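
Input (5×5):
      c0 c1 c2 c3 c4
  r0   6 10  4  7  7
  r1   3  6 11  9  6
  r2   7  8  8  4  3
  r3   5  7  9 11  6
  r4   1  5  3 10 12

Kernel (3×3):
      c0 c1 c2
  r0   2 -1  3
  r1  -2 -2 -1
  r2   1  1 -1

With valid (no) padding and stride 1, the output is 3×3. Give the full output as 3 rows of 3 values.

Output[0,0]: The receptive field on the input at this output position is [6 10 4 / 3 6 11 / 7 8 8]. Elementwise product with the kernel and sum: 6·2 + 10·-1 + 4·3 + 3·-2 + 6·-2 + 11·-1 + 7·1 + 8·1 + 8·-1.

-8 6 -15
-2 -3 18
0 -25 -24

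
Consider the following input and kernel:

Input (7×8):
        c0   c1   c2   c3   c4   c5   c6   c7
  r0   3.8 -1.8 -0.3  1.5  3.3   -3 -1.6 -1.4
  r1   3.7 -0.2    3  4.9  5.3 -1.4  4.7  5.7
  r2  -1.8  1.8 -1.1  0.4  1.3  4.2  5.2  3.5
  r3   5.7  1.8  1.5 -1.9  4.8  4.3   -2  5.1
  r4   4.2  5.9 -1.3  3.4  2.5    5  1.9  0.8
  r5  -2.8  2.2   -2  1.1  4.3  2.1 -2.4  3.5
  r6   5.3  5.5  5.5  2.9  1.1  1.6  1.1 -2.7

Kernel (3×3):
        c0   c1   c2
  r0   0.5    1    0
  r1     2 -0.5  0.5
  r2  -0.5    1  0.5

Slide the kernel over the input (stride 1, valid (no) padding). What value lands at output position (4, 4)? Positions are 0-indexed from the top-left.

The receptive field on the input at this output position is [2.5 5 1.9 / 4.3 2.1 -2.4 / 1.1 1.6 1.1]. Elementwise product with the kernel and sum: 2.5·0.5 + 5·1 + 4.3·2 + 2.1·-0.5 + -2.4·0.5 + 1.1·-0.5 + 1.6·1 + 1.1·0.5.

14.2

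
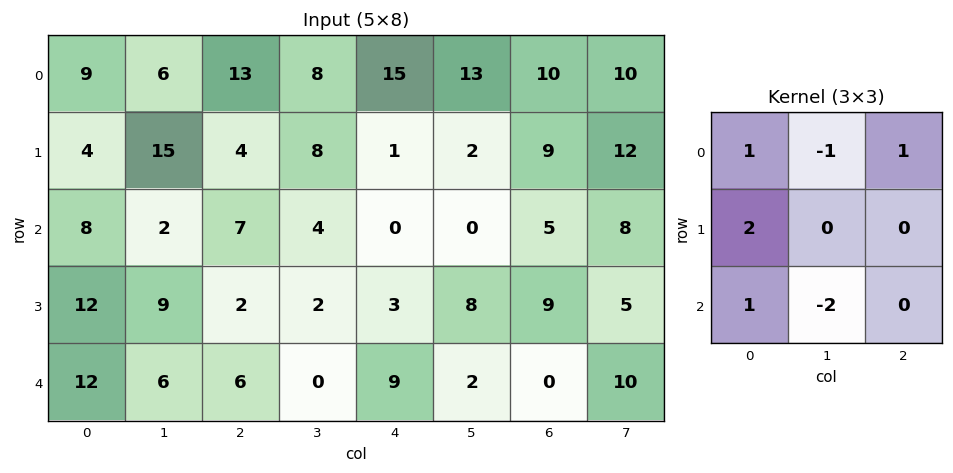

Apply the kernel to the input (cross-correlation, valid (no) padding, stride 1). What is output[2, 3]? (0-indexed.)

The receptive field on the input at this output position is [4 0 0 / 2 3 8 / 0 9 2]. Elementwise product with the kernel and sum: 4·1 + 0·-1 + 0·1 + 2·2 + 0·1 + 9·-2.

-10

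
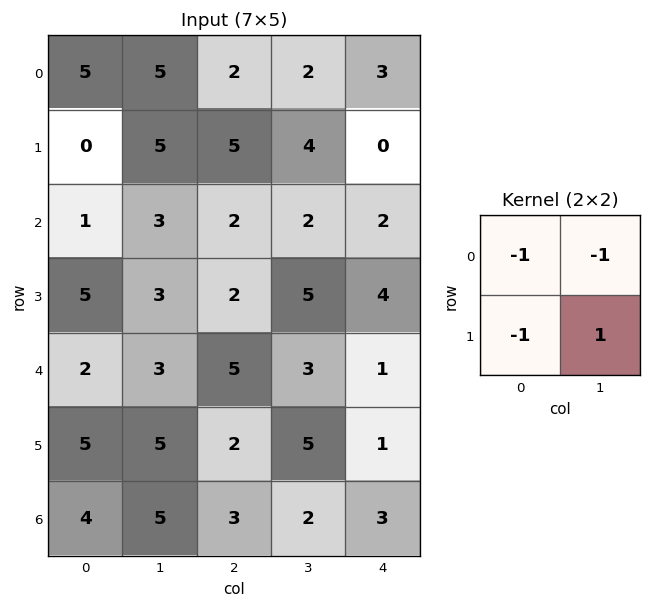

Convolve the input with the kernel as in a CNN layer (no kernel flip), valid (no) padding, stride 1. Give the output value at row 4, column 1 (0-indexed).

-11

The receptive field on the input at this output position is [3 5 / 5 2]. Elementwise product with the kernel and sum: 3·-1 + 5·-1 + 5·-1 + 2·1.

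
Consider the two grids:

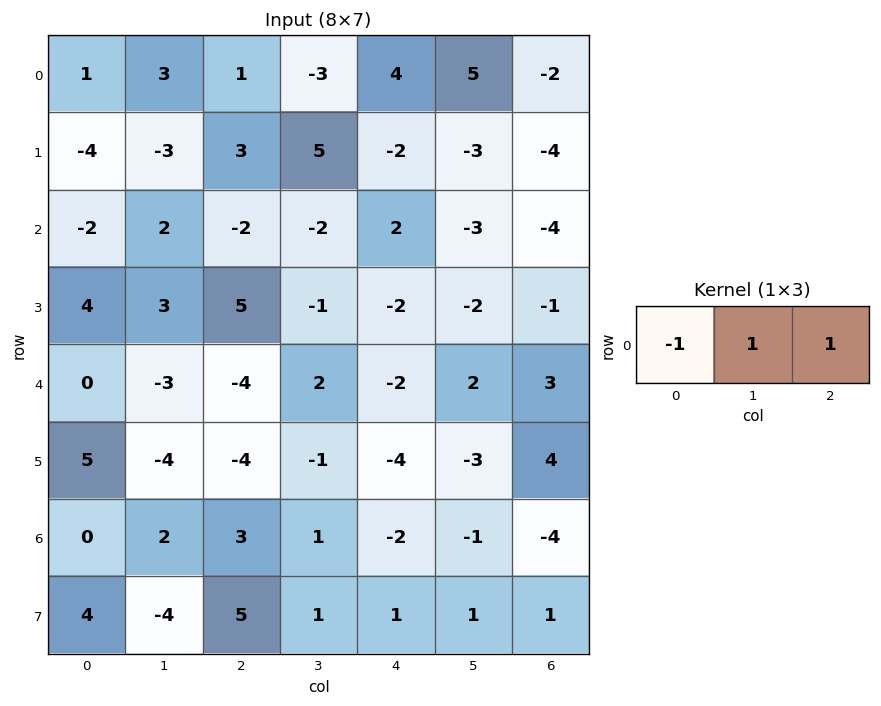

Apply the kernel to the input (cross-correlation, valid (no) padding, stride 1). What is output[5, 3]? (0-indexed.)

The receptive field on the input at this output position is [-1 -4 -3]. Elementwise product with the kernel and sum: -1·-1 + -4·1 + -3·1.

-6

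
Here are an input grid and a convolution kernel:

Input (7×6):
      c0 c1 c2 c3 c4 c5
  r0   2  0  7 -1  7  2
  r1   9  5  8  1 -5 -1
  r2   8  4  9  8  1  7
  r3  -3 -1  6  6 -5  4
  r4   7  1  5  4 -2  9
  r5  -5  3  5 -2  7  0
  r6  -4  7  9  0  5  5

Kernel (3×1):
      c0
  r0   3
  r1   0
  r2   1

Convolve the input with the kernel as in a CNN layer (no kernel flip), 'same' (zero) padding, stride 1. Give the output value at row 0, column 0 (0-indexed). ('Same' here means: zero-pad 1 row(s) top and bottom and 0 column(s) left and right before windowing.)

9

The receptive field on the zero-padded input at this output position is [0 / 2 / 9]. Elementwise product with the kernel and sum: 0·3 + 9·1.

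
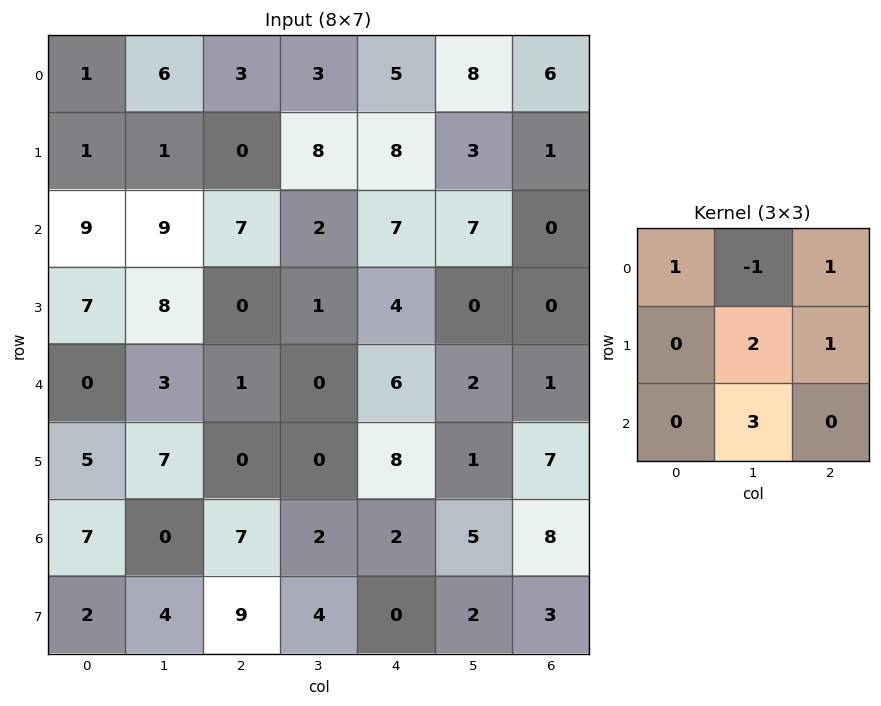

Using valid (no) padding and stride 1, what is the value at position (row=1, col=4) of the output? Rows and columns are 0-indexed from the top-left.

20

The receptive field on the input at this output position is [8 3 1 / 7 7 0 / 4 0 0]. Elementwise product with the kernel and sum: 8·1 + 3·-1 + 1·1 + 7·2 + 0·1 + 0·3.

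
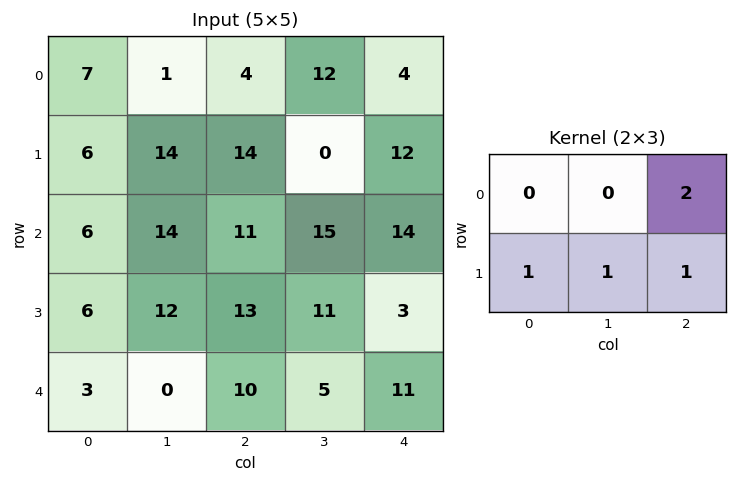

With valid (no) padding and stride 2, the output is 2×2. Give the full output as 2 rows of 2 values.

42 34
53 55

Output[0,0]: The receptive field on the input at this output position is [7 1 4 / 6 14 14]. Elementwise product with the kernel and sum: 4·2 + 6·1 + 14·1 + 14·1.
Output[0,1]: The receptive field on the input at this output position is [4 12 4 / 14 0 12]. Elementwise product with the kernel and sum: 4·2 + 14·1 + 0·1 + 12·1.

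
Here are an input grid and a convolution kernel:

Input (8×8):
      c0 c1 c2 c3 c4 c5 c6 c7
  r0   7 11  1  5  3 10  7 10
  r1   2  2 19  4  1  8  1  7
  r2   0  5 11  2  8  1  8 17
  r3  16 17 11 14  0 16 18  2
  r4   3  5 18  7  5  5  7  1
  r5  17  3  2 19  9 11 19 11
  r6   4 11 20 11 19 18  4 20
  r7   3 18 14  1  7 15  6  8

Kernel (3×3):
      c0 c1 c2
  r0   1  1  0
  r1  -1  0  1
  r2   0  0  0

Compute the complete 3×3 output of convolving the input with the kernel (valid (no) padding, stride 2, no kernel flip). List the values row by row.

Output[0,0]: The receptive field on the input at this output position is [7 11 1 / 2 2 19 / 0 5 11]. Elementwise product with the kernel and sum: 7·1 + 11·1 + 2·-1 + 19·1.

35 -12 13
0 2 27
-7 32 20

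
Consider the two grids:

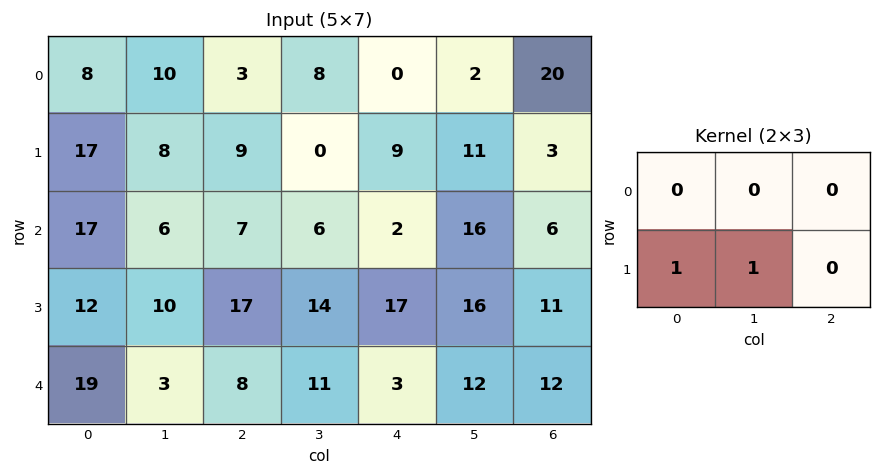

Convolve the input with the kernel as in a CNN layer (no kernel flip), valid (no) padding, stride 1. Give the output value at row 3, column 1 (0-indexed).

11

The receptive field on the input at this output position is [10 17 14 / 3 8 11]. Elementwise product with the kernel and sum: 3·1 + 8·1.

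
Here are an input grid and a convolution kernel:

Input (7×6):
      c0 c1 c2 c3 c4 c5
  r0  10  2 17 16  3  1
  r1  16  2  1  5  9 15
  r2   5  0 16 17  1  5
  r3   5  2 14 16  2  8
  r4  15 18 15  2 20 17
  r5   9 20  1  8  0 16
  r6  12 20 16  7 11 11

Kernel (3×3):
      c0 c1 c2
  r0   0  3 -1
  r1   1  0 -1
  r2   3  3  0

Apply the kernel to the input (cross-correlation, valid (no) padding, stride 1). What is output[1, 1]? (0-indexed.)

29

The receptive field on the input at this output position is [2 1 5 / 0 16 17 / 2 14 16]. Elementwise product with the kernel and sum: 1·3 + 5·-1 + 0·1 + 17·-1 + 2·3 + 14·3.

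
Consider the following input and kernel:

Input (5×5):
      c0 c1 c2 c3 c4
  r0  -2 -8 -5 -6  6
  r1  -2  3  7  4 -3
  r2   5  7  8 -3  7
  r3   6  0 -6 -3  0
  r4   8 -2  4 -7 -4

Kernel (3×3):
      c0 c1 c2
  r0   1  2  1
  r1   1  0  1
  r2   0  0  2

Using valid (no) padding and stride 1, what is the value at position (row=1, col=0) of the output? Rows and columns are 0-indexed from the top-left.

The receptive field on the input at this output position is [-2 3 7 / 5 7 8 / 6 0 -6]. Elementwise product with the kernel and sum: -2·1 + 3·2 + 7·1 + 5·1 + 8·1 + -6·2.

12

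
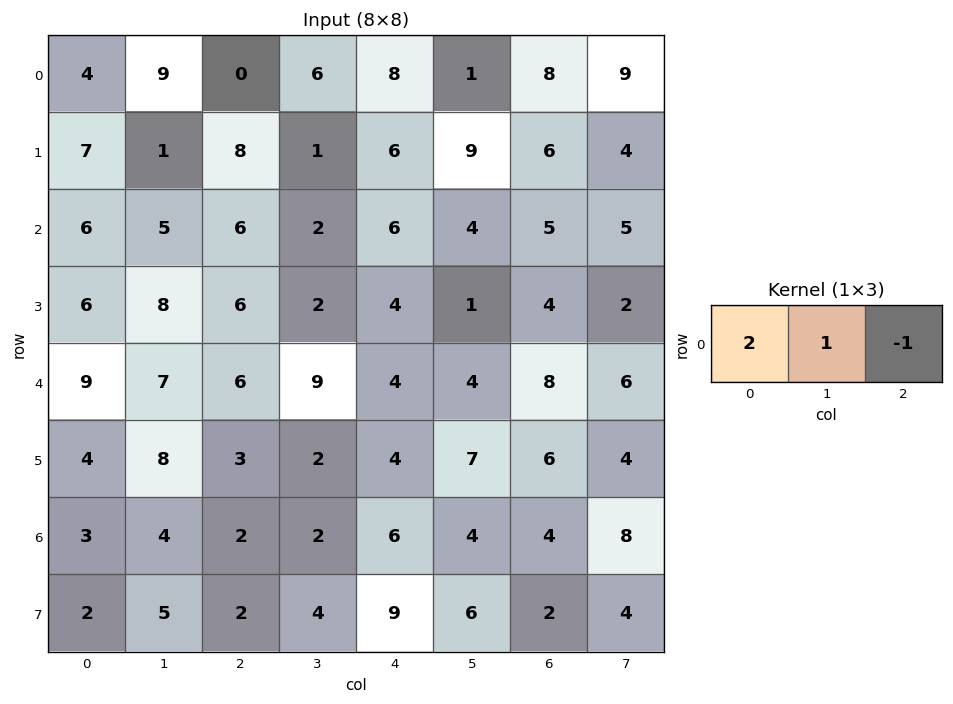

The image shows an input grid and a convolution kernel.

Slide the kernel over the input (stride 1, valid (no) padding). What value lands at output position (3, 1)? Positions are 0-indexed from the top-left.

The receptive field on the input at this output position is [8 6 2]. Elementwise product with the kernel and sum: 8·2 + 6·1 + 2·-1.

20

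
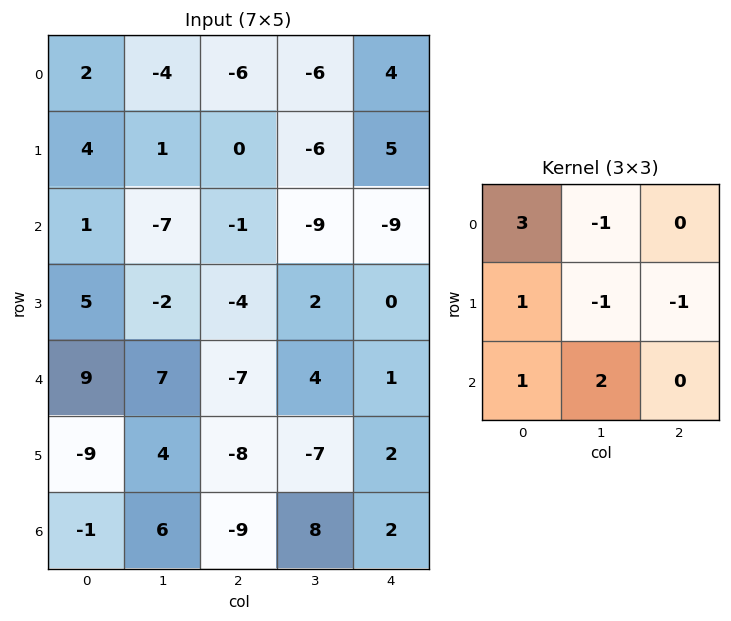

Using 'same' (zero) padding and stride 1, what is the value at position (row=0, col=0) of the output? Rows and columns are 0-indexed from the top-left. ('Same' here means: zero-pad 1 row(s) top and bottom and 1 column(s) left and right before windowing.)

The receptive field on the zero-padded input at this output position is [0 0 0 / 0 2 -4 / 0 4 1]. Elementwise product with the kernel and sum: 0·3 + 0·-1 + 0·1 + 2·-1 + -4·-1 + 0·1 + 4·2.

10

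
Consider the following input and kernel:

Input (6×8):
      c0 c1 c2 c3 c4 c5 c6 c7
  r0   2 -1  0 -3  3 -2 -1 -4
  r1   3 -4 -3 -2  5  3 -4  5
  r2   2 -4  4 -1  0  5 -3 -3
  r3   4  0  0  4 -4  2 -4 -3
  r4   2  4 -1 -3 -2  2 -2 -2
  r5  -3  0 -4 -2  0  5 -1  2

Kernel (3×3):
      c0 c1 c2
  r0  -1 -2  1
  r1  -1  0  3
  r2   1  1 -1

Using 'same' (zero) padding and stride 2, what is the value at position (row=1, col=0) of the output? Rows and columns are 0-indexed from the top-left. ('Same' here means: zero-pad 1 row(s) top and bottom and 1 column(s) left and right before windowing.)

-18

The receptive field on the zero-padded input at this output position is [0 3 -4 / 0 2 -4 / 0 4 0]. Elementwise product with the kernel and sum: 0·-1 + 3·-2 + -4·1 + 0·-1 + -4·3 + 0·1 + 4·1 + 0·-1.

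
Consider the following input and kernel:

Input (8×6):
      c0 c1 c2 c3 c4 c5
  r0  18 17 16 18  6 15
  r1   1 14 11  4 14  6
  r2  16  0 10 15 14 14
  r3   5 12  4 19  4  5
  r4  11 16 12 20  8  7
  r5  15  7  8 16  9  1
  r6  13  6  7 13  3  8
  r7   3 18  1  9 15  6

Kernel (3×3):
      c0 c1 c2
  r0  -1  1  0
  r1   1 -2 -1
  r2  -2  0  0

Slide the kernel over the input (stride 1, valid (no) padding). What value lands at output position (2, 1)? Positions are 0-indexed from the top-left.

-37

The receptive field on the input at this output position is [0 10 15 / 12 4 19 / 16 12 20]. Elementwise product with the kernel and sum: 0·-1 + 10·1 + 12·1 + 4·-2 + 19·-1 + 16·-2.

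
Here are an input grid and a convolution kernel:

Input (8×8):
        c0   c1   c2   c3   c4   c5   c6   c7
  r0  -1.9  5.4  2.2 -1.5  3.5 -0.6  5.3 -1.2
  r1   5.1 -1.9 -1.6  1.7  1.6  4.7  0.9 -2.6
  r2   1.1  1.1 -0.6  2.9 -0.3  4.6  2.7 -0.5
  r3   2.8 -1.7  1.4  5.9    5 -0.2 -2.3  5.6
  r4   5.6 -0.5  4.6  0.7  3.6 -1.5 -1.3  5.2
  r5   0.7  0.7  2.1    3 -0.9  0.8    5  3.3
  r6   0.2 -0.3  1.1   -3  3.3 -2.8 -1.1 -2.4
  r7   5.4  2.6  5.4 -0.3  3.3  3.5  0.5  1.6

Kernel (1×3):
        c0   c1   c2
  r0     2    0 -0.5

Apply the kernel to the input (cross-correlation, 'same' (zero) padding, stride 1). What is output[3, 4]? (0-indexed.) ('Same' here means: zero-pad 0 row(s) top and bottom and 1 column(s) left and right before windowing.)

11.9

The receptive field on the zero-padded input at this output position is [5.9 5 -0.2]. Elementwise product with the kernel and sum: 5.9·2 + -0.2·-0.5.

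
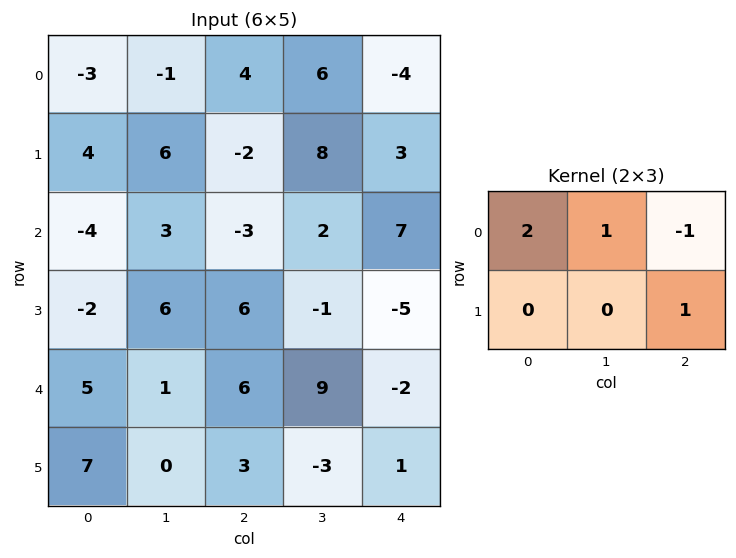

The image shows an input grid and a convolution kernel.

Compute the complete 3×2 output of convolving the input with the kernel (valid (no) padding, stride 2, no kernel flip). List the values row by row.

-13 21
4 -16
8 24

Output[0,0]: The receptive field on the input at this output position is [-3 -1 4 / 4 6 -2]. Elementwise product with the kernel and sum: -3·2 + -1·1 + 4·-1 + -2·1.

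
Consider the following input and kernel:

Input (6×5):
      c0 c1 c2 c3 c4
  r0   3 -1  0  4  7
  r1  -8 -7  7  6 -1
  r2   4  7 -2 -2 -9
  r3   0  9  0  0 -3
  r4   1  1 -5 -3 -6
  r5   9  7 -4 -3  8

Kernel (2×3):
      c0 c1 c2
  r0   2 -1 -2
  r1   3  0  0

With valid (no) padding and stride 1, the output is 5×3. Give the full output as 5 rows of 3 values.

Output[0,0]: The receptive field on the input at this output position is [3 -1 0 / -8 -7 7]. Elementwise product with the kernel and sum: 3·2 + -1·-1 + 0·-2 + -8·3.
Output[0,1]: The receptive field on the input at this output position is [-1 0 4 / -7 7 6]. Elementwise product with the kernel and sum: -1·2 + 0·-1 + 4·-2 + -7·3.

-17 -31 3
-11 -12 4
5 47 16
-6 21 -9
38 34 -7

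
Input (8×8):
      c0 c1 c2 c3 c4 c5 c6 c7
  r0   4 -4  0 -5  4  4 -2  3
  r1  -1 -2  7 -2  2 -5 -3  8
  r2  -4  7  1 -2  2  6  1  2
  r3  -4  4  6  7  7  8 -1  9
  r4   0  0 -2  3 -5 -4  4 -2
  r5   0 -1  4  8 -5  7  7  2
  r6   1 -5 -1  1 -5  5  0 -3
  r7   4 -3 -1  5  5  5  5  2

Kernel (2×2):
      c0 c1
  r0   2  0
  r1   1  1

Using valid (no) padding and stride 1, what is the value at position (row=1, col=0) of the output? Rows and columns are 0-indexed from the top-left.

1

The receptive field on the input at this output position is [-1 -2 / -4 7]. Elementwise product with the kernel and sum: -1·2 + -4·1 + 7·1.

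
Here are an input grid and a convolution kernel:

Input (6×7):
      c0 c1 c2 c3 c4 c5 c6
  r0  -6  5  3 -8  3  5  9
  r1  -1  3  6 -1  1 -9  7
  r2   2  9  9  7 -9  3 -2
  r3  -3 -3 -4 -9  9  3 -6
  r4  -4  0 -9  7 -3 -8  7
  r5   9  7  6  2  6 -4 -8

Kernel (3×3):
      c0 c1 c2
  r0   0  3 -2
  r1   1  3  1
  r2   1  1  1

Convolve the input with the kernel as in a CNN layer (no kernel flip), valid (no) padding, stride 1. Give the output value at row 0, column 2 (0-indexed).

-19

The receptive field on the input at this output position is [3 -8 3 / 6 -1 1 / 9 7 -9]. Elementwise product with the kernel and sum: -8·3 + 3·-2 + 6·1 + -1·3 + 1·1 + 9·1 + 7·1 + -9·1.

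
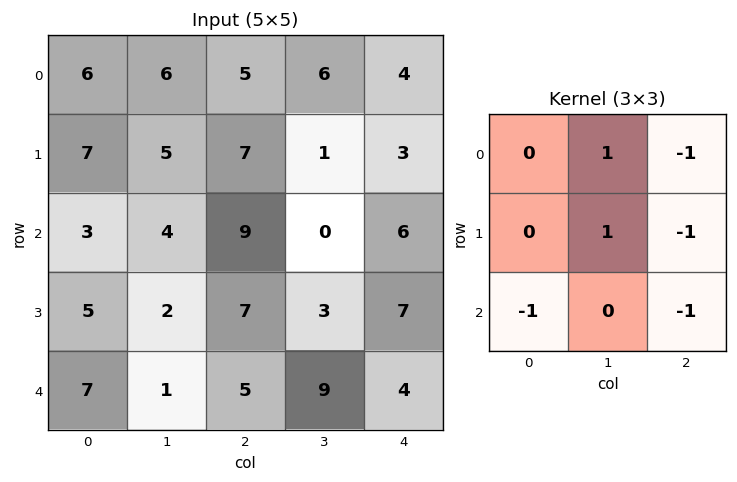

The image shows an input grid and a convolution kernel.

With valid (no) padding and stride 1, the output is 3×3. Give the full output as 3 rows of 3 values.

Output[0,0]: The receptive field on the input at this output position is [6 6 5 / 7 5 7 / 3 4 9]. Elementwise product with the kernel and sum: 6·1 + 5·-1 + 5·1 + 7·-1 + 3·-1 + 9·-1.
Output[0,1]: The receptive field on the input at this output position is [6 5 6 / 5 7 1 / 4 9 0]. Elementwise product with the kernel and sum: 5·1 + 6·-1 + 7·1 + 1·-1 + 4·-1 + 0·-1.

-13 1 -15
-19 10 -22
-22 3 -19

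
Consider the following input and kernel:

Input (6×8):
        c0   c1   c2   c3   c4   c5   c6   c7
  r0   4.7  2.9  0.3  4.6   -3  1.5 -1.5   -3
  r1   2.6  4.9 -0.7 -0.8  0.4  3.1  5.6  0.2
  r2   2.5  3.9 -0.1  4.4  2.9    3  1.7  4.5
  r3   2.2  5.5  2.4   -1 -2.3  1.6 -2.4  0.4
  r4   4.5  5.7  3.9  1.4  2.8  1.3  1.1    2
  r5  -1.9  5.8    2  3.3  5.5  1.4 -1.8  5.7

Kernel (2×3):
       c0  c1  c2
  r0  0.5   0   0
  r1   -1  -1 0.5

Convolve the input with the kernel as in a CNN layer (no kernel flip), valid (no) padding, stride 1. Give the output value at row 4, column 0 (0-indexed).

The receptive field on the input at this output position is [4.5 5.7 3.9 / -1.9 5.8 2]. Elementwise product with the kernel and sum: 4.5·0.5 + -1.9·-1 + 5.8·-1 + 2·0.5.

-0.65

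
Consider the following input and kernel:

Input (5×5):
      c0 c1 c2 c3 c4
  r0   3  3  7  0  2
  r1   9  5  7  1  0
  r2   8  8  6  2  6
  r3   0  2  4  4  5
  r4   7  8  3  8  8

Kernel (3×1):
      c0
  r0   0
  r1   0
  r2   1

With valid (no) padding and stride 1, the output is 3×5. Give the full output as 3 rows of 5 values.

8 8 6 2 6
0 2 4 4 5
7 8 3 8 8

Output[0,0]: The receptive field on the input at this output position is [3 / 9 / 8]. Elementwise product with the kernel and sum: 8·1.
Output[0,1]: The receptive field on the input at this output position is [3 / 5 / 8]. Elementwise product with the kernel and sum: 8·1.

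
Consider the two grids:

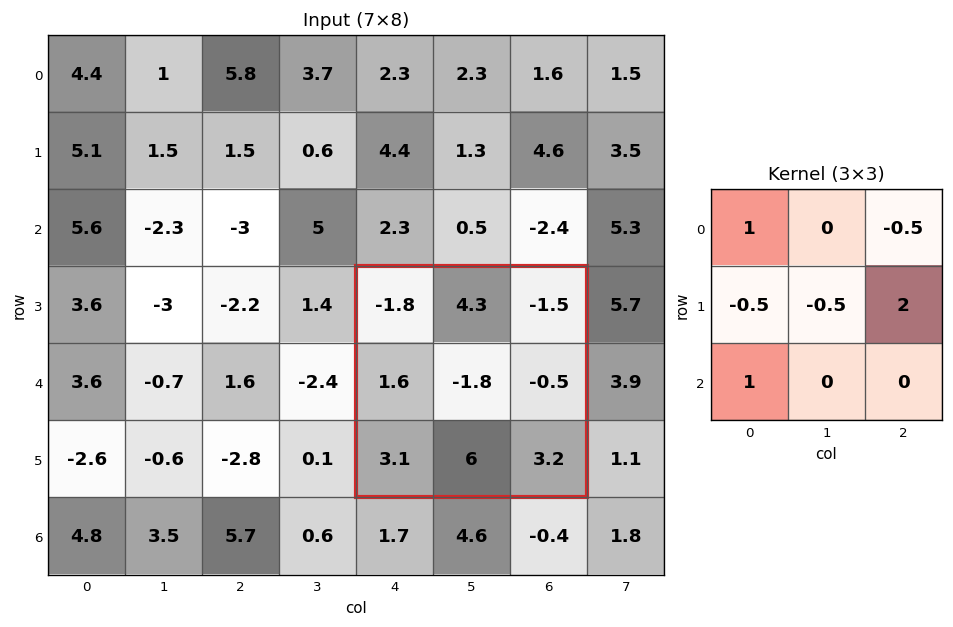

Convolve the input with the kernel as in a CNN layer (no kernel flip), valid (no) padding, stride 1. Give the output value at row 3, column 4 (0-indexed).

1.15

The receptive field on the input at this output position is [-1.8 4.3 -1.5 / 1.6 -1.8 -0.5 / 3.1 6 3.2]. Elementwise product with the kernel and sum: -1.8·1 + -1.5·-0.5 + 1.6·-0.5 + -1.8·-0.5 + -0.5·2 + 3.1·1.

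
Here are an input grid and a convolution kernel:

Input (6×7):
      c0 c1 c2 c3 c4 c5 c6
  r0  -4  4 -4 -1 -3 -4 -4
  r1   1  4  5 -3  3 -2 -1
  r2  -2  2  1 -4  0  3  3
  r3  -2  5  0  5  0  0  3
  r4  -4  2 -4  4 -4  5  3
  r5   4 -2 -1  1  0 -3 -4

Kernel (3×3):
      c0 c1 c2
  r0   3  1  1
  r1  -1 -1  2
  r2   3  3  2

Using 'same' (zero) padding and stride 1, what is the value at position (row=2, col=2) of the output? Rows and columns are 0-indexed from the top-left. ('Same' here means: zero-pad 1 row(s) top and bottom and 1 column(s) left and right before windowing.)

The receptive field on the zero-padded input at this output position is [4 5 -3 / 2 1 -4 / 5 0 5]. Elementwise product with the kernel and sum: 4·3 + 5·1 + -3·1 + 2·-1 + 1·-1 + -4·2 + 5·3 + 0·3 + 5·2.

28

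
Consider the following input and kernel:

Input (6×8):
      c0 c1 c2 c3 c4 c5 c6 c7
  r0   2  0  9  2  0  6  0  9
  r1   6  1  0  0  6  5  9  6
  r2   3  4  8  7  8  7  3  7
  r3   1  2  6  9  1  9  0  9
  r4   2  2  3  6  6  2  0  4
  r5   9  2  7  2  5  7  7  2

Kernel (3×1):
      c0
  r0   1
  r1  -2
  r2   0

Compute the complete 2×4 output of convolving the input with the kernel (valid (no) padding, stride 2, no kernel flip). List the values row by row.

Output[0,0]: The receptive field on the input at this output position is [2 / 6 / 3]. Elementwise product with the kernel and sum: 2·1 + 6·-2.

-10 9 -12 -18
1 -4 6 3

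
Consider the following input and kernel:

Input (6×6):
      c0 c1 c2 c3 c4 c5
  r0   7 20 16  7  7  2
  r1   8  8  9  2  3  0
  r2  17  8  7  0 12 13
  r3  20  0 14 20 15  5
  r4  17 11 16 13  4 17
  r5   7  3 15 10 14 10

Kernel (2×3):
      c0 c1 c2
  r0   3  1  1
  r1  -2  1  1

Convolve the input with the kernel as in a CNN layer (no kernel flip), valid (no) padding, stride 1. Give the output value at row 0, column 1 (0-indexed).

The receptive field on the input at this output position is [20 16 7 / 8 9 2]. Elementwise product with the kernel and sum: 20·3 + 16·1 + 7·1 + 8·-2 + 9·1 + 2·1.

78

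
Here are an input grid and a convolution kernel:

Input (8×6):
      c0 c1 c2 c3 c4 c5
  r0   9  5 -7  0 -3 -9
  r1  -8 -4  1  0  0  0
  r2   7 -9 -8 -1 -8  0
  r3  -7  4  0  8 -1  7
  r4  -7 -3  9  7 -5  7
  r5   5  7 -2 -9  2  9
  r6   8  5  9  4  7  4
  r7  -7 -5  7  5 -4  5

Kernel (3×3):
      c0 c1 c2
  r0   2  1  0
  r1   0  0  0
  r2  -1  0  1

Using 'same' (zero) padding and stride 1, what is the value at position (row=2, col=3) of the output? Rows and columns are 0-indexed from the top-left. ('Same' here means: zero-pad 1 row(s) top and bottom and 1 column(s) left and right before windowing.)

The receptive field on the zero-padded input at this output position is [1 0 0 / -8 -1 -8 / 0 8 -1]. Elementwise product with the kernel and sum: 1·2 + 0·1 + 0·-1 + -1·1.

1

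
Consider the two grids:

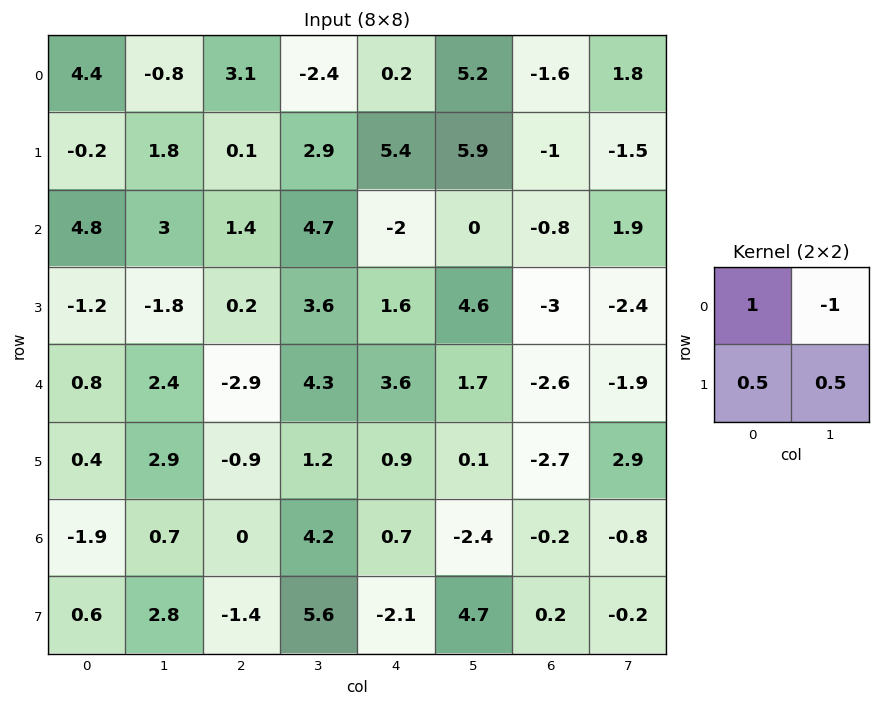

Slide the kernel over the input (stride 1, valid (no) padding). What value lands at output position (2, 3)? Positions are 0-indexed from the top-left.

The receptive field on the input at this output position is [4.7 -2 / 3.6 1.6]. Elementwise product with the kernel and sum: 4.7·1 + -2·-1 + 3.6·0.5 + 1.6·0.5.

9.3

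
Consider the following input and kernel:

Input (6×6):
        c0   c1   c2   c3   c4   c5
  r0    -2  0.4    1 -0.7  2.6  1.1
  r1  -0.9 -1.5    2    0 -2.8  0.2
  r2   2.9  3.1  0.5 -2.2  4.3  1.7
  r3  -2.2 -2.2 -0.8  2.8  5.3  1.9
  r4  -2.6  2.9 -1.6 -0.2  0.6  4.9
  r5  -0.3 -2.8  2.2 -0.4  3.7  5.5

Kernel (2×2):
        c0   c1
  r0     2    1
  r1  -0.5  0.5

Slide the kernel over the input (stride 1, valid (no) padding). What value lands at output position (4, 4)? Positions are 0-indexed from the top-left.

7

The receptive field on the input at this output position is [0.6 4.9 / 3.7 5.5]. Elementwise product with the kernel and sum: 0.6·2 + 4.9·1 + 3.7·-0.5 + 5.5·0.5.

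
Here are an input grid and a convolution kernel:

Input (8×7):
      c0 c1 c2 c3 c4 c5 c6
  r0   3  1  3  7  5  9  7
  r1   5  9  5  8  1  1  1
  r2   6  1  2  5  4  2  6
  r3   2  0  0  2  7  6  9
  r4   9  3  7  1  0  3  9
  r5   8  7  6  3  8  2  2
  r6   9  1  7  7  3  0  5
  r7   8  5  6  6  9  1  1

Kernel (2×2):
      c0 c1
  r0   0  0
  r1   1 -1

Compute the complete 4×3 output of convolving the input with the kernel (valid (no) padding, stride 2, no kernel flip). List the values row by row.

-4 -3 0
2 -2 1
1 3 6
3 0 8

Output[0,0]: The receptive field on the input at this output position is [3 1 / 5 9]. Elementwise product with the kernel and sum: 5·1 + 9·-1.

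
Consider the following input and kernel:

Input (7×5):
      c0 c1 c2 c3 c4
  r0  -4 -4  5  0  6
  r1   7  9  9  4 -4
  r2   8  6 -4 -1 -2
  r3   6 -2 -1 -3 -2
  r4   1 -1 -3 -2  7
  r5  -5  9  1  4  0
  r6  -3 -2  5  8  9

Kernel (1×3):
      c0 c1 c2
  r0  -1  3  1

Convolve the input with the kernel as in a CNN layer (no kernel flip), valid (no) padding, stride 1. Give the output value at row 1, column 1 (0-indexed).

22

The receptive field on the input at this output position is [9 9 4]. Elementwise product with the kernel and sum: 9·-1 + 9·3 + 4·1.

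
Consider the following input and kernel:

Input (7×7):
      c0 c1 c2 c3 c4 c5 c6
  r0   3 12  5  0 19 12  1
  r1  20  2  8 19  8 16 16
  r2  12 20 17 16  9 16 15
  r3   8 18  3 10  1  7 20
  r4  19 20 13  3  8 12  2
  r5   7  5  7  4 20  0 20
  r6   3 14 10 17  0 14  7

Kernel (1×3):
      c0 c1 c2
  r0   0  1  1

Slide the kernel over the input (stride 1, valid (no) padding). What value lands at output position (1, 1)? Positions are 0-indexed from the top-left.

27

The receptive field on the input at this output position is [2 8 19]. Elementwise product with the kernel and sum: 8·1 + 19·1.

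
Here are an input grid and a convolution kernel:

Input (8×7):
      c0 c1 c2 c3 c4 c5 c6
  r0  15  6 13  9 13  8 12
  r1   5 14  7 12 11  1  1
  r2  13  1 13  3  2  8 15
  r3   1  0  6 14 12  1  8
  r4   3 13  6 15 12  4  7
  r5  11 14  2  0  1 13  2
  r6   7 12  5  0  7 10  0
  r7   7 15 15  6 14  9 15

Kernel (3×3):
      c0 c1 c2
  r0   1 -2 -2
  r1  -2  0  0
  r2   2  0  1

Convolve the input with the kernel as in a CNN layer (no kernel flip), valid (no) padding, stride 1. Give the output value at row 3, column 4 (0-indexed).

The receptive field on the input at this output position is [12 1 8 / 12 4 7 / 1 13 2]. Elementwise product with the kernel and sum: 12·1 + 1·-2 + 8·-2 + 12·-2 + 1·2 + 2·1.

-26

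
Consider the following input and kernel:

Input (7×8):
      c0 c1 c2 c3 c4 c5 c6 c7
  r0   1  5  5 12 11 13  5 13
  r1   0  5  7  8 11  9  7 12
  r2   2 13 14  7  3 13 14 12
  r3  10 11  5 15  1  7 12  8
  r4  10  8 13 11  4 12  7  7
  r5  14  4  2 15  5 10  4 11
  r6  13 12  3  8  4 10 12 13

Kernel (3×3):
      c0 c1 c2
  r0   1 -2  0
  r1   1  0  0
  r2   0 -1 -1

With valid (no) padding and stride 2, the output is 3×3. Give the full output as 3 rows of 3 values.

-36 -22 -31
-35 -10 -41
-7 -19 -37

Output[0,0]: The receptive field on the input at this output position is [1 5 5 / 0 5 7 / 2 13 14]. Elementwise product with the kernel and sum: 1·1 + 5·-2 + 0·1 + 13·-1 + 14·-1.
Output[0,1]: The receptive field on the input at this output position is [5 12 11 / 7 8 11 / 14 7 3]. Elementwise product with the kernel and sum: 5·1 + 12·-2 + 7·1 + 7·-1 + 3·-1.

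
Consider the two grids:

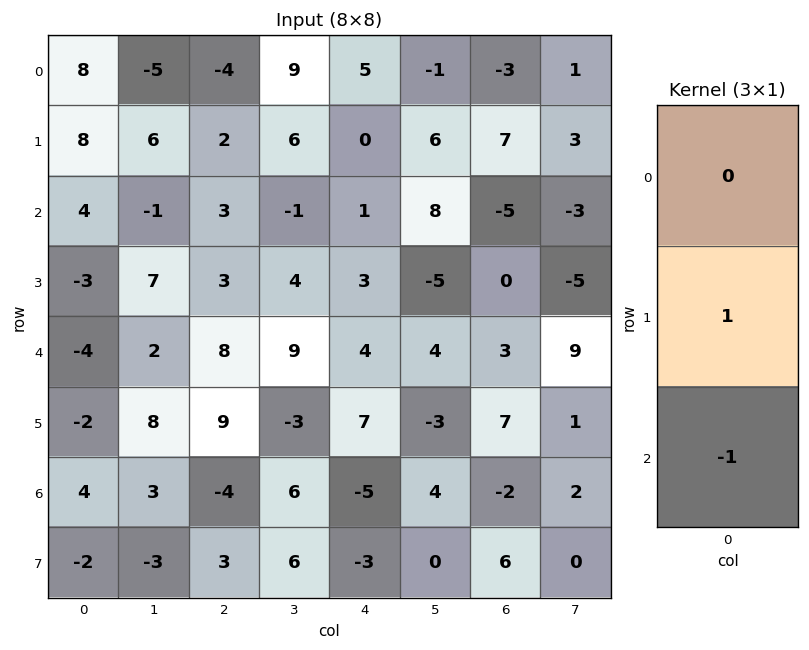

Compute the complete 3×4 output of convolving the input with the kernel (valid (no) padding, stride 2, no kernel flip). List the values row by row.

4 -1 -1 12
1 -5 -1 -3
-6 13 12 9

Output[0,0]: The receptive field on the input at this output position is [8 / 8 / 4]. Elementwise product with the kernel and sum: 8·1 + 4·-1.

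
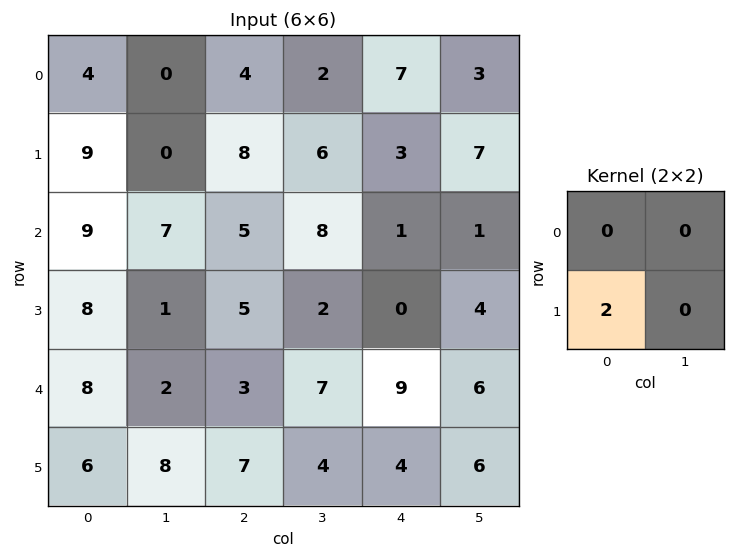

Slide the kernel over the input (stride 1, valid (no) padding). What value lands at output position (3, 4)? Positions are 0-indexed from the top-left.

18

The receptive field on the input at this output position is [0 4 / 9 6]. Elementwise product with the kernel and sum: 9·2.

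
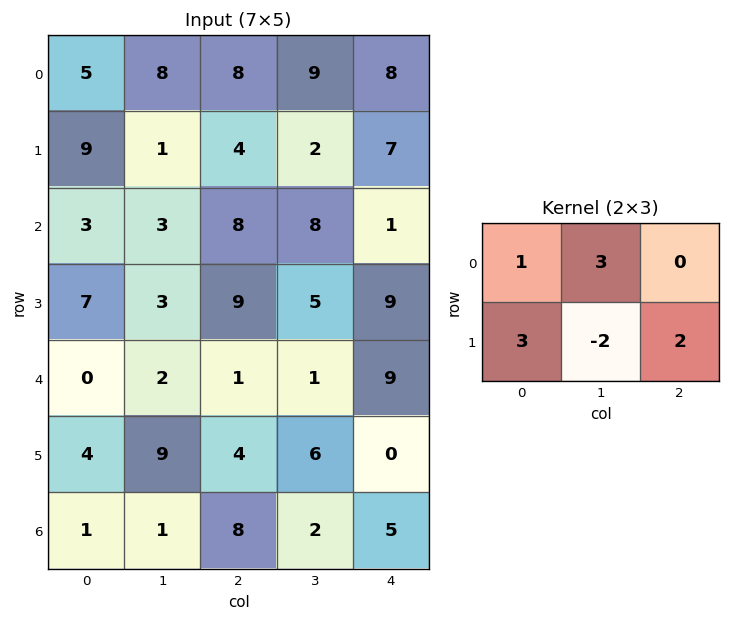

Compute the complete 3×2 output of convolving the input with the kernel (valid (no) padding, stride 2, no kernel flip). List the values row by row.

62 57
45 67
8 4

Output[0,0]: The receptive field on the input at this output position is [5 8 8 / 9 1 4]. Elementwise product with the kernel and sum: 5·1 + 8·3 + 9·3 + 1·-2 + 4·2.
Output[0,1]: The receptive field on the input at this output position is [8 9 8 / 4 2 7]. Elementwise product with the kernel and sum: 8·1 + 9·3 + 4·3 + 2·-2 + 7·2.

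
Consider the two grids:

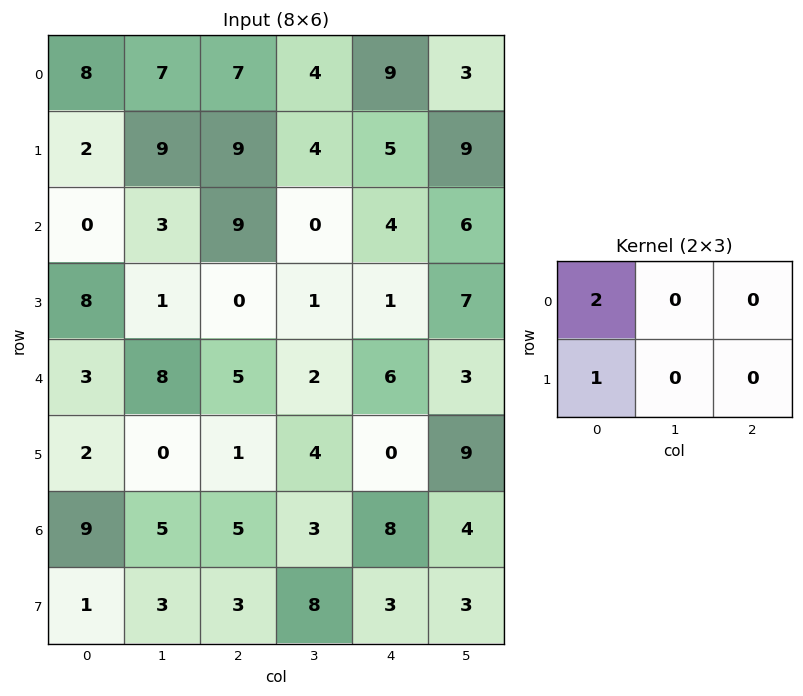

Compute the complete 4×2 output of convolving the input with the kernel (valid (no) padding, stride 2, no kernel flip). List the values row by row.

Output[0,0]: The receptive field on the input at this output position is [8 7 7 / 2 9 9]. Elementwise product with the kernel and sum: 8·2 + 2·1.
Output[0,1]: The receptive field on the input at this output position is [7 4 9 / 9 4 5]. Elementwise product with the kernel and sum: 7·2 + 9·1.

18 23
8 18
8 11
19 13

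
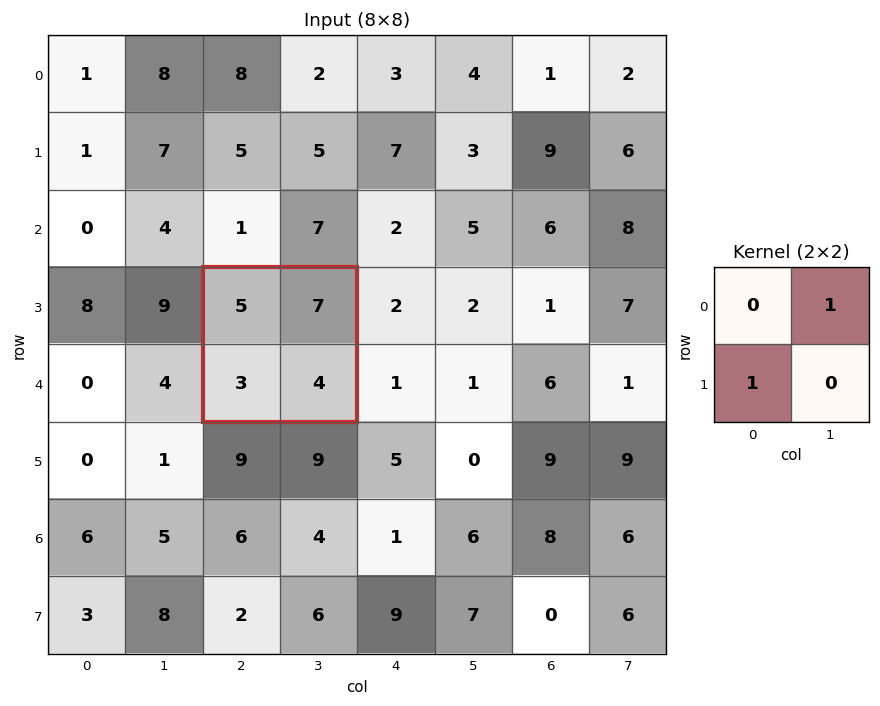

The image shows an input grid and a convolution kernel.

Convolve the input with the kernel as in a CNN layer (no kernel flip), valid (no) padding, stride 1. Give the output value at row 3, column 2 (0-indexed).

The receptive field on the input at this output position is [5 7 / 3 4]. Elementwise product with the kernel and sum: 7·1 + 3·1.

10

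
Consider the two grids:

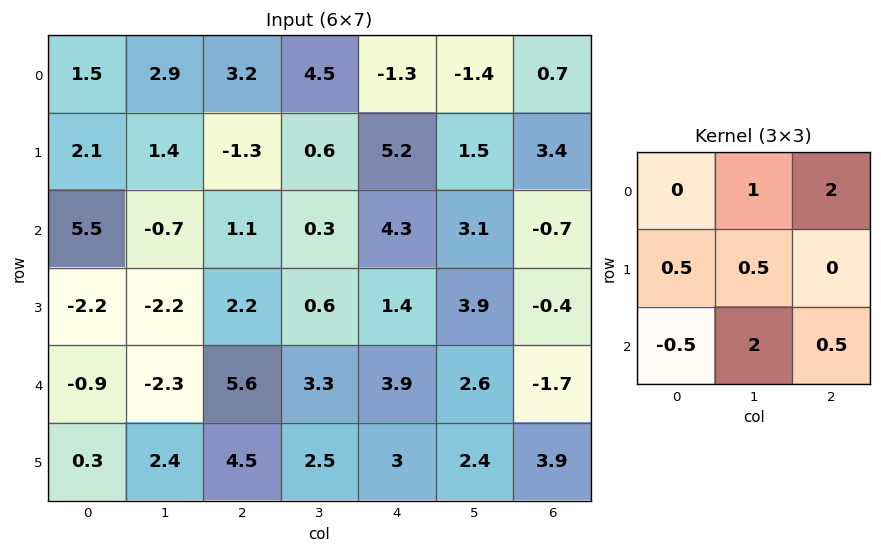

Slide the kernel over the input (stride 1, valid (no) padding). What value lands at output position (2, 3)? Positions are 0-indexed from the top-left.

18.95

The receptive field on the input at this output position is [0.3 4.3 3.1 / 0.6 1.4 3.9 / 3.3 3.9 2.6]. Elementwise product with the kernel and sum: 4.3·1 + 3.1·2 + 0.6·0.5 + 1.4·0.5 + 3.3·-0.5 + 3.9·2 + 2.6·0.5.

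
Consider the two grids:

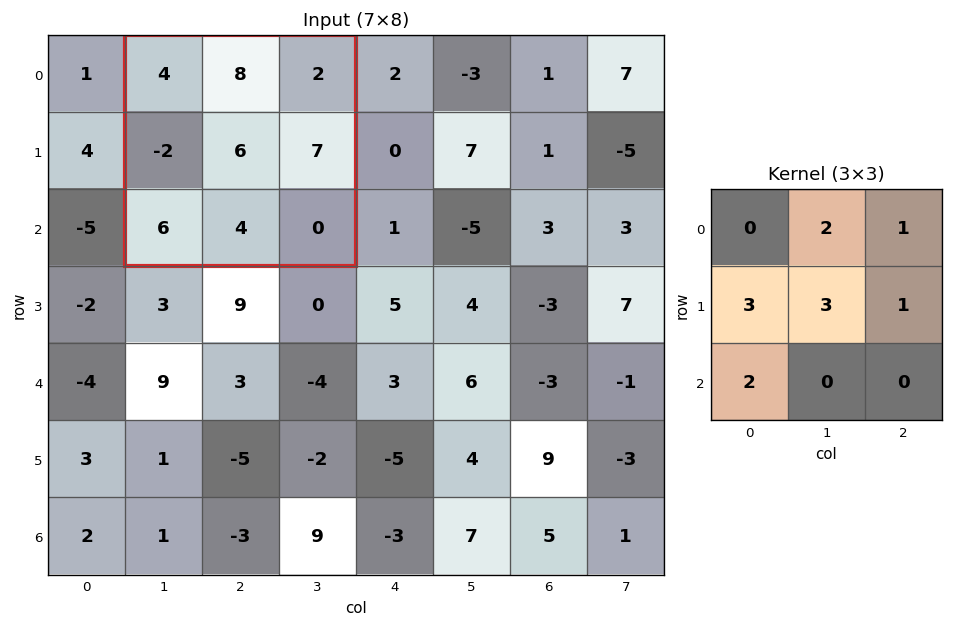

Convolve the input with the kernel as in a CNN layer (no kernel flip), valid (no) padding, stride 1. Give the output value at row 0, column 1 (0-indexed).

49

The receptive field on the input at this output position is [4 8 2 / -2 6 7 / 6 4 0]. Elementwise product with the kernel and sum: 8·2 + 2·1 + -2·3 + 6·3 + 7·1 + 6·2.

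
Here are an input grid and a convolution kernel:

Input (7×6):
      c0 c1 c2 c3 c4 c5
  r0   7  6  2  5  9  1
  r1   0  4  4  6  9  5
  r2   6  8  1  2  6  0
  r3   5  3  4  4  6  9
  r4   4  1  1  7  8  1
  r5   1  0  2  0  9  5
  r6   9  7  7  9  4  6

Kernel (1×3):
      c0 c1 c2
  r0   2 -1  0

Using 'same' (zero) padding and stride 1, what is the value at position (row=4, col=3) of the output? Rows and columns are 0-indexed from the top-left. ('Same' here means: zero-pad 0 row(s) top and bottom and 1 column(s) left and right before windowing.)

The receptive field on the zero-padded input at this output position is [1 7 8]. Elementwise product with the kernel and sum: 1·2 + 7·-1.

-5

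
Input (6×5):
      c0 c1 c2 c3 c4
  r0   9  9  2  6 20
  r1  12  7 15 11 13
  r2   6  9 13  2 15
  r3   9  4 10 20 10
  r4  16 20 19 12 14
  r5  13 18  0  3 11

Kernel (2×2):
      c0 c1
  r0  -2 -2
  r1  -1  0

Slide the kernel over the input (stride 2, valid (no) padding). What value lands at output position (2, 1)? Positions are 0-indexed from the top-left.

The receptive field on the input at this output position is [19 12 / 0 3]. Elementwise product with the kernel and sum: 19·-2 + 12·-2 + 0·-1.

-62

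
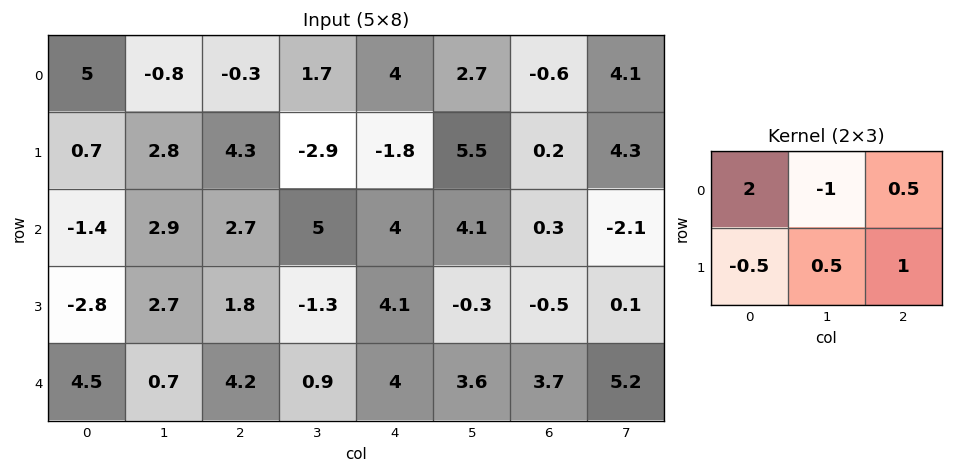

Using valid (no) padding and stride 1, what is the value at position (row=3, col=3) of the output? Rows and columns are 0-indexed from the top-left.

The receptive field on the input at this output position is [-1.3 4.1 -0.3 / 0.9 4 3.6]. Elementwise product with the kernel and sum: -1.3·2 + 4.1·-1 + -0.3·0.5 + 0.9·-0.5 + 4·0.5 + 3.6·1.

-1.7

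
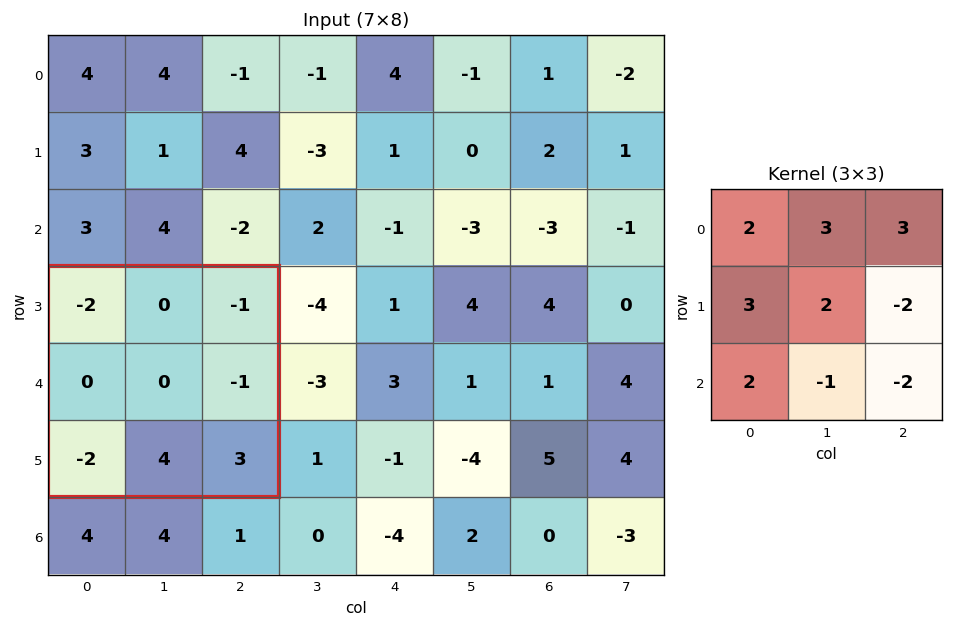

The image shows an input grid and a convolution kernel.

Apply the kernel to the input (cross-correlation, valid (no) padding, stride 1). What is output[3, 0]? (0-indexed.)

-19

The receptive field on the input at this output position is [-2 0 -1 / 0 0 -1 / -2 4 3]. Elementwise product with the kernel and sum: -2·2 + 0·3 + -1·3 + 0·3 + 0·2 + -1·-2 + -2·2 + 4·-1 + 3·-2.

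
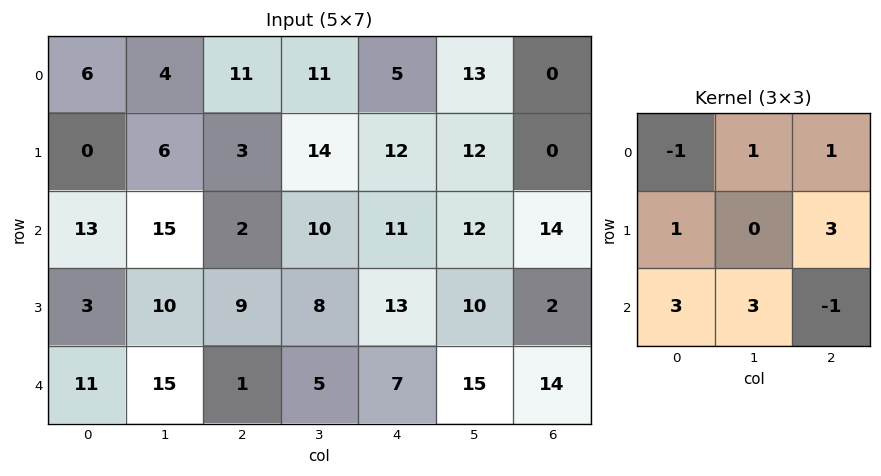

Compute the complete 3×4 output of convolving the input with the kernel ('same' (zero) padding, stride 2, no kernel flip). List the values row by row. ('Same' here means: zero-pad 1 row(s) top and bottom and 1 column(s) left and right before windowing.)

Output[0,0]: The receptive field on the zero-padded input at this output position is [0 0 0 / 0 6 4 / 0 0 6]. Elementwise product with the kernel and sum: 0·-1 + 0·1 + 0·1 + 0·1 + 4·3 + 0·3 + 0·3 + 6·-1.
Output[0,1]: The receptive field on the zero-padded input at this output position is [0 0 0 / 4 11 11 / 6 3 14]. Elementwise product with the kernel and sum: 0·-1 + 0·1 + 0·1 + 4·1 + 11·3 + 6·3 + 3·3 + 14·-1.

6 50 116 49
50 105 109 36
58 37 65 7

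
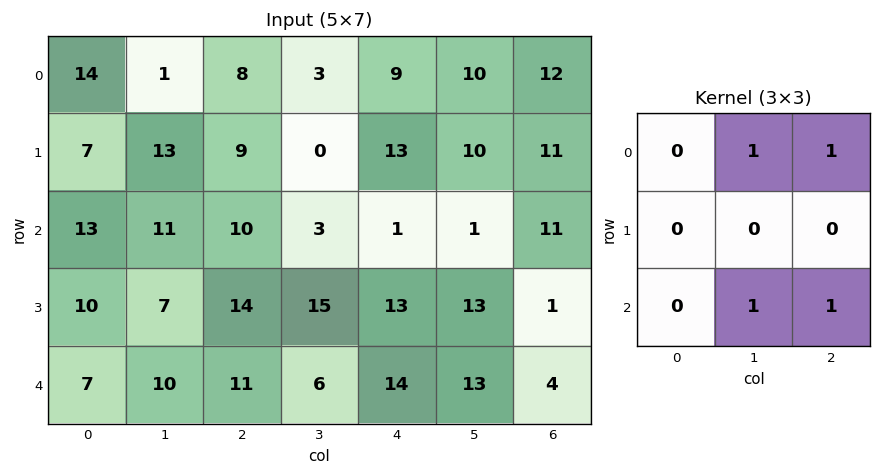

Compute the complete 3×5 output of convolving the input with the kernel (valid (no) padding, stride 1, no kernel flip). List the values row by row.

30 24 16 21 34
43 38 41 49 35
42 30 24 29 29

Output[0,0]: The receptive field on the input at this output position is [14 1 8 / 7 13 9 / 13 11 10]. Elementwise product with the kernel and sum: 1·1 + 8·1 + 11·1 + 10·1.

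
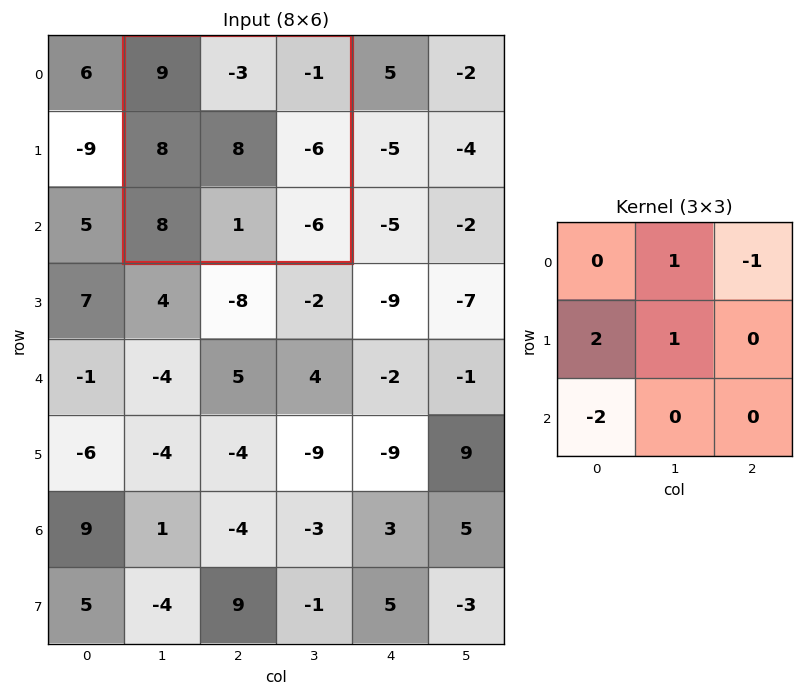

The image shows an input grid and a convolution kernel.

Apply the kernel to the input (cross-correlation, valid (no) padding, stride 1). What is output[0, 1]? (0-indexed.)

The receptive field on the input at this output position is [9 -3 -1 / 8 8 -6 / 8 1 -6]. Elementwise product with the kernel and sum: -3·1 + -1·-1 + 8·2 + 8·1 + 8·-2.

6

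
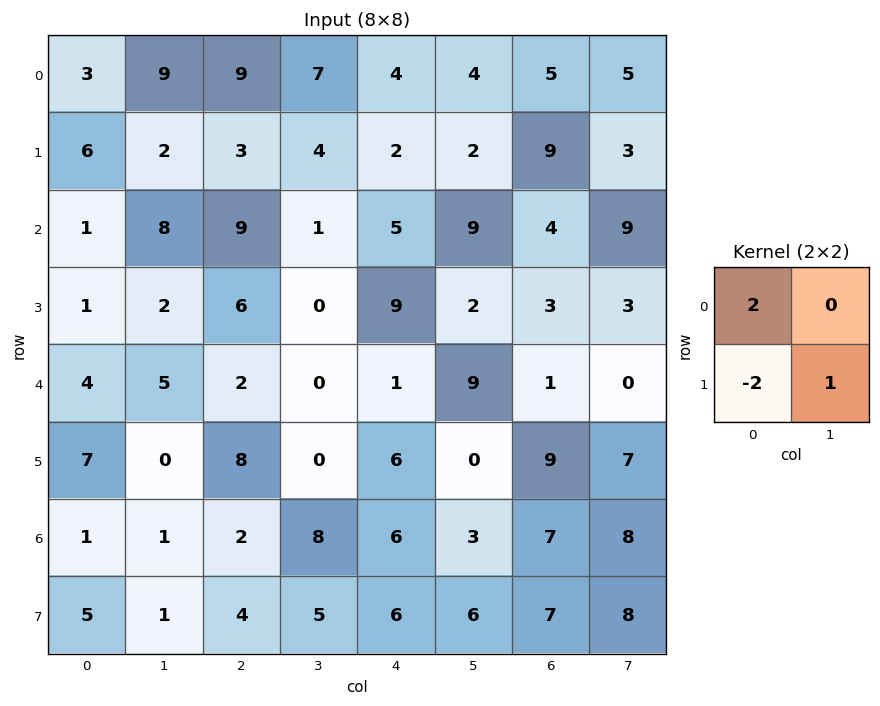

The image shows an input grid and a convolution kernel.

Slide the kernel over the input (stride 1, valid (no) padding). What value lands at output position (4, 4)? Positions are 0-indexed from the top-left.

-10

The receptive field on the input at this output position is [1 9 / 6 0]. Elementwise product with the kernel and sum: 1·2 + 6·-2 + 0·1.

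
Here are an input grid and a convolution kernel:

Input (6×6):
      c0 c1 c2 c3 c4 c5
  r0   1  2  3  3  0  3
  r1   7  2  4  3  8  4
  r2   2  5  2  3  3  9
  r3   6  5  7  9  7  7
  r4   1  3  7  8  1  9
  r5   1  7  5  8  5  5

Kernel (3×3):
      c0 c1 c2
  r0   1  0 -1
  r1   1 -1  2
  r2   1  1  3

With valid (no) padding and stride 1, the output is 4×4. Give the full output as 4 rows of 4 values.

Output[0,0]: The receptive field on the input at this output position is [1 2 3 / 7 2 4 / 2 5 2]. Elementwise product with the kernel and sum: 1·1 + 3·-1 + 7·1 + 2·-1 + 4·2 + 2·1 + 5·1 + 2·3.

24 19 34 36
36 47 38 54
40 52 29 46
34 44 29 55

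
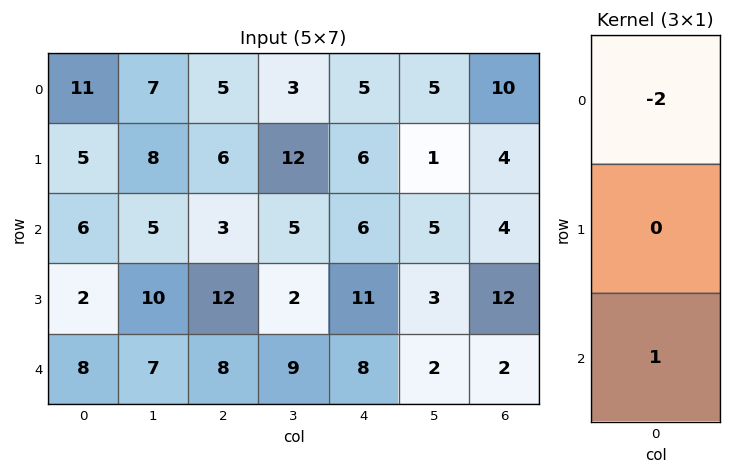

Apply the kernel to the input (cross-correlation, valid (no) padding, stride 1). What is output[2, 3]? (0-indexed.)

The receptive field on the input at this output position is [5 / 2 / 9]. Elementwise product with the kernel and sum: 5·-2 + 9·1.

-1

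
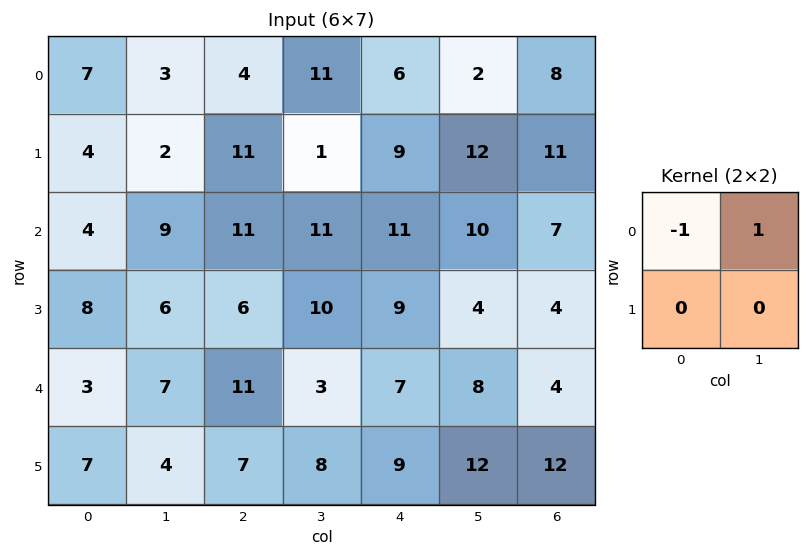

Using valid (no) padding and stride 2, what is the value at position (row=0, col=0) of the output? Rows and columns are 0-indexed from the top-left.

-4

The receptive field on the input at this output position is [7 3 / 4 2]. Elementwise product with the kernel and sum: 7·-1 + 3·1.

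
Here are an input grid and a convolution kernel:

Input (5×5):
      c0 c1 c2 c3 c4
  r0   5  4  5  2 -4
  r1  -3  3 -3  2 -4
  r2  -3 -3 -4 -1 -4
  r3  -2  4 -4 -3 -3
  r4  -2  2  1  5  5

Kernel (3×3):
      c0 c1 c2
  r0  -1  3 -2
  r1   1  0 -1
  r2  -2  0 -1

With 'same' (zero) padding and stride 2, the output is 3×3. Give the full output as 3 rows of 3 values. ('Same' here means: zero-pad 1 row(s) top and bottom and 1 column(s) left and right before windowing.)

-7 -6 -2
-16 -23 -9
-16 -13 -1

Output[0,0]: The receptive field on the zero-padded input at this output position is [0 0 0 / 0 5 4 / 0 -3 3]. Elementwise product with the kernel and sum: 0·-1 + 0·3 + 0·-2 + 0·1 + 4·-1 + 0·-2 + 3·-1.
Output[0,1]: The receptive field on the zero-padded input at this output position is [0 0 0 / 4 5 2 / 3 -3 2]. Elementwise product with the kernel and sum: 0·-1 + 0·3 + 0·-2 + 4·1 + 2·-1 + 3·-2 + 2·-1.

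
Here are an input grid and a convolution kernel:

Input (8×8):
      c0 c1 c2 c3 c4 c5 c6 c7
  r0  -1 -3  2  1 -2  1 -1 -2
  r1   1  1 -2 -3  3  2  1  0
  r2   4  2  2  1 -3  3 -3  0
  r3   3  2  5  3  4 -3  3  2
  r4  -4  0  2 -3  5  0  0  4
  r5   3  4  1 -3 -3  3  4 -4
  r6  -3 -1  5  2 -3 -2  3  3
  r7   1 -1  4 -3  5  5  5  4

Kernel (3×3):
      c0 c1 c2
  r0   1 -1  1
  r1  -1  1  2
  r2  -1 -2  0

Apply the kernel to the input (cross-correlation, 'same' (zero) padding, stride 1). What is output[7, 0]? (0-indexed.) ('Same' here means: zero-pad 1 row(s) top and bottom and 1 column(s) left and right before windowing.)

The receptive field on the zero-padded input at this output position is [0 -3 -1 / 0 1 -1 / 0 0 0]. Elementwise product with the kernel and sum: 0·1 + -3·-1 + -1·1 + 0·-1 + 1·1 + -1·2 + 0·-1 + 0·-2.

1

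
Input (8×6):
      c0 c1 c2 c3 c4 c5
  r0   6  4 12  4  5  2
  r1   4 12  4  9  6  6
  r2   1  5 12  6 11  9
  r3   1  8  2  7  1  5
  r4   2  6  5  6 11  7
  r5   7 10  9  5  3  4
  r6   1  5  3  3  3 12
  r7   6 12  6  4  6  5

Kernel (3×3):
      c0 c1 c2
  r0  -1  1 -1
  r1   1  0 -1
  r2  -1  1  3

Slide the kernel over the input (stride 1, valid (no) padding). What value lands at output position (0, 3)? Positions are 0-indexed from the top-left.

The receptive field on the input at this output position is [4 5 2 / 9 6 6 / 6 11 9]. Elementwise product with the kernel and sum: 4·-1 + 5·1 + 2·-1 + 9·1 + 6·-1 + 6·-1 + 11·1 + 9·3.

34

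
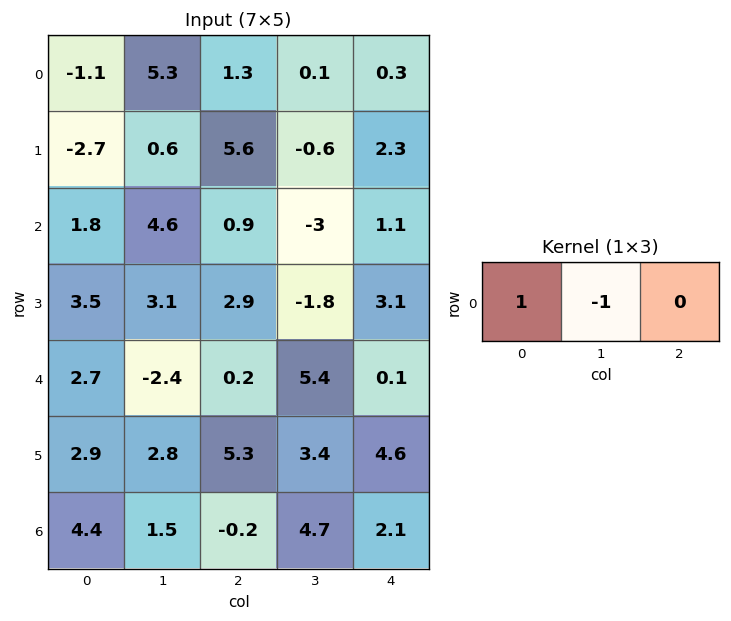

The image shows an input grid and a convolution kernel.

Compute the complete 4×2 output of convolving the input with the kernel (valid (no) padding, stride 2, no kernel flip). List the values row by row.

Output[0,0]: The receptive field on the input at this output position is [-1.1 5.3 1.3]. Elementwise product with the kernel and sum: -1.1·1 + 5.3·-1.

-6.4 1.2
-2.8 3.9
5.1 -5.2
2.9 -4.9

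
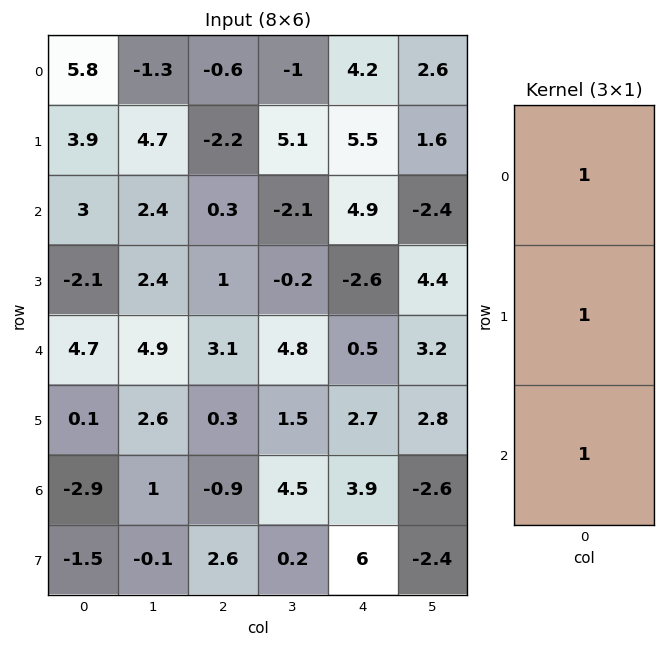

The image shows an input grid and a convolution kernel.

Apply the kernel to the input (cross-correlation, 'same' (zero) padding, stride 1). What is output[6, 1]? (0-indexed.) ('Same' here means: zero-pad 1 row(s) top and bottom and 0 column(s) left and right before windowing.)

The receptive field on the zero-padded input at this output position is [2.6 / 1 / -0.1]. Elementwise product with the kernel and sum: 2.6·1 + 1·1 + -0.1·1.

3.5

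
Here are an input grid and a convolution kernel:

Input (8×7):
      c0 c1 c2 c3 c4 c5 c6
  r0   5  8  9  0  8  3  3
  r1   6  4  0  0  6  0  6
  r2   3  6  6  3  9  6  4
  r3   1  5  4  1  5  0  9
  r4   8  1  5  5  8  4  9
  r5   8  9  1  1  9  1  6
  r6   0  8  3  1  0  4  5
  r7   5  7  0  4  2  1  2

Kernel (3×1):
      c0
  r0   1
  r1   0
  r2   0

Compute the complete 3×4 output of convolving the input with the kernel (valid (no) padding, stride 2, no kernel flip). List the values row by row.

5 9 8 3
3 6 9 4
8 5 8 9

Output[0,0]: The receptive field on the input at this output position is [5 / 6 / 3]. Elementwise product with the kernel and sum: 5·1.
Output[0,1]: The receptive field on the input at this output position is [9 / 0 / 6]. Elementwise product with the kernel and sum: 9·1.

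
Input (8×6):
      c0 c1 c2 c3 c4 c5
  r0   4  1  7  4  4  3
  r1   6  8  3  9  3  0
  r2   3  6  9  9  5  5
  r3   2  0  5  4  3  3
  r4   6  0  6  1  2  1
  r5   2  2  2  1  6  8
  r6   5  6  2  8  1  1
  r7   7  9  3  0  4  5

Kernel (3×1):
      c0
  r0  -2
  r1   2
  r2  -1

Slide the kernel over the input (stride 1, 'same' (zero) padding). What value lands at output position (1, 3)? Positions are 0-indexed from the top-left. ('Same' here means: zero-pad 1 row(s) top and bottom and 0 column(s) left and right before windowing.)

The receptive field on the zero-padded input at this output position is [4 / 9 / 9]. Elementwise product with the kernel and sum: 4·-2 + 9·2 + 9·-1.

1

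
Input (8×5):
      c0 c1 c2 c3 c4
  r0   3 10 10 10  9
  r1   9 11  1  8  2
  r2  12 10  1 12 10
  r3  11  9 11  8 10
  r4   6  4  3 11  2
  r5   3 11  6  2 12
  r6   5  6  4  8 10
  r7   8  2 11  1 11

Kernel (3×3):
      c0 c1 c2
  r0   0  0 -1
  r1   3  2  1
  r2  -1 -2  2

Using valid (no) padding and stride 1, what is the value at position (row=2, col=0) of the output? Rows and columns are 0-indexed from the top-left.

The receptive field on the input at this output position is [12 10 1 / 11 9 11 / 6 4 3]. Elementwise product with the kernel and sum: 1·-1 + 11·3 + 9·2 + 11·1 + 6·-1 + 4·-2 + 3·2.

53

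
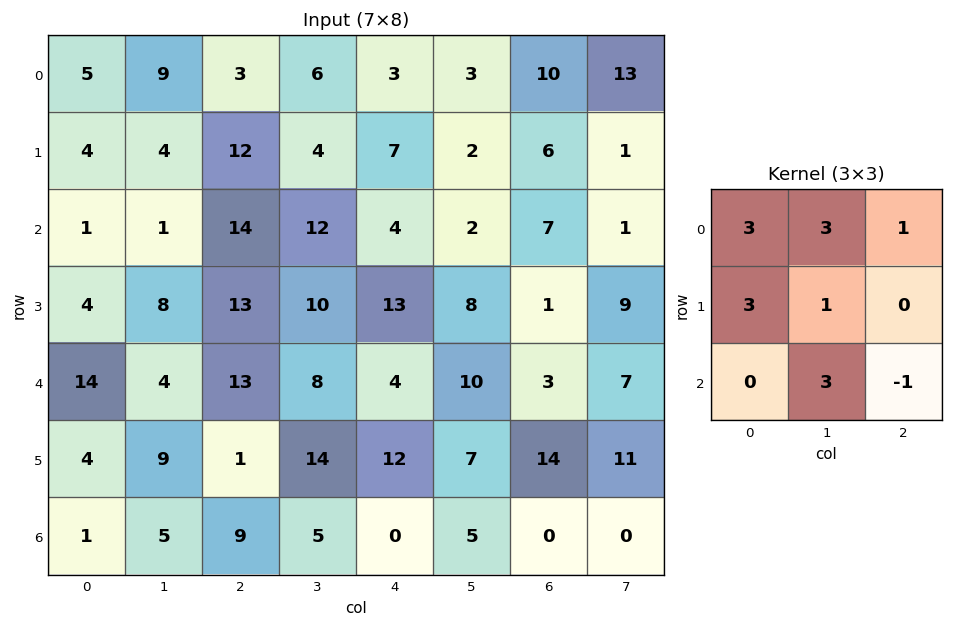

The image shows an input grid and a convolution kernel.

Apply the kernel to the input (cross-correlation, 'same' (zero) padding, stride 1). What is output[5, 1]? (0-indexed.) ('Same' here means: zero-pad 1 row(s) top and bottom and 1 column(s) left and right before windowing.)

The receptive field on the zero-padded input at this output position is [14 4 13 / 4 9 1 / 1 5 9]. Elementwise product with the kernel and sum: 14·3 + 4·3 + 13·1 + 4·3 + 9·1 + 5·3 + 9·-1.

94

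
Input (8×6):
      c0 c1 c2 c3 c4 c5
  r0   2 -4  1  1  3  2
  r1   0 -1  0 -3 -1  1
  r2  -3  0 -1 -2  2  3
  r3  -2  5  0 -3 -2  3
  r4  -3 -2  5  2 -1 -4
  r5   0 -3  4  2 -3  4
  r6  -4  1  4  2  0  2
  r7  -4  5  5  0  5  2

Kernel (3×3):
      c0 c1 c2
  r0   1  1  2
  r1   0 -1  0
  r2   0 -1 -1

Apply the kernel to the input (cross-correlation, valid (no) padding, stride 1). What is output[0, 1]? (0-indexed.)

The receptive field on the input at this output position is [-4 1 1 / -1 0 -3 / 0 -1 -2]. Elementwise product with the kernel and sum: -4·1 + 1·1 + 1·2 + 0·-1 + -1·-1 + -2·-1.

2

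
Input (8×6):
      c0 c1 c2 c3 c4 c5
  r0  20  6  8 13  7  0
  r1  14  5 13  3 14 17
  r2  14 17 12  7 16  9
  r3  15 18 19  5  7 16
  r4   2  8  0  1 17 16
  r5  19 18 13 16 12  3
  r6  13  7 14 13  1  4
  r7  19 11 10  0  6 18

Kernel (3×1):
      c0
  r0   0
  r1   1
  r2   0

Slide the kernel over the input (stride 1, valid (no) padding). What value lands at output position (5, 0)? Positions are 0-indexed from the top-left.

The receptive field on the input at this output position is [19 / 13 / 19]. Elementwise product with the kernel and sum: 13·1.

13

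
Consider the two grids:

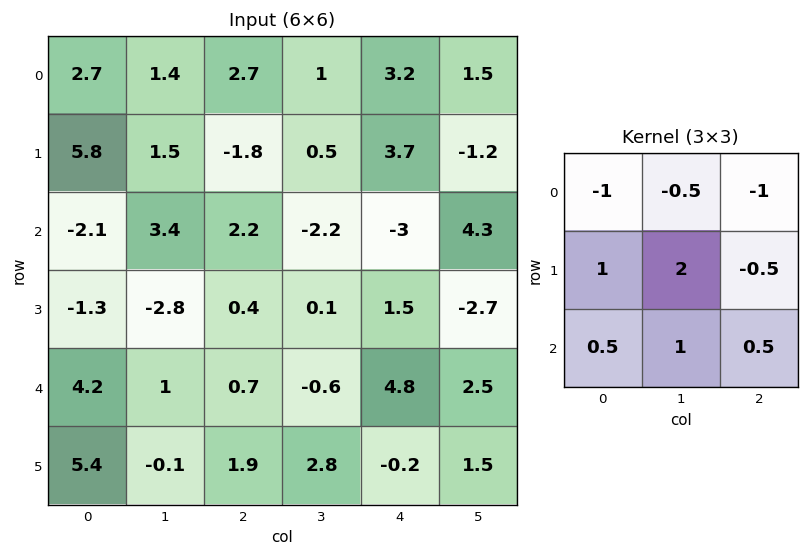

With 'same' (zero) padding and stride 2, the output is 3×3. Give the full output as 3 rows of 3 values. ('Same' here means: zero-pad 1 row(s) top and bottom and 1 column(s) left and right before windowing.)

Output[0,0]: The receptive field on the zero-padded input at this output position is [0 0 0 / 0 2.7 1.4 / 0 5.8 1.5]. Elementwise product with the kernel and sum: 0·-1 + 0·-0.5 + 0·-1 + 0·1 + 2.7·2 + 1.4·-0.5 + 0·0.5 + 5.8·1 + 1.5·0.5.

11.25 5.5 10
-13 6.85 -11.3
16.7 8.45 11.55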